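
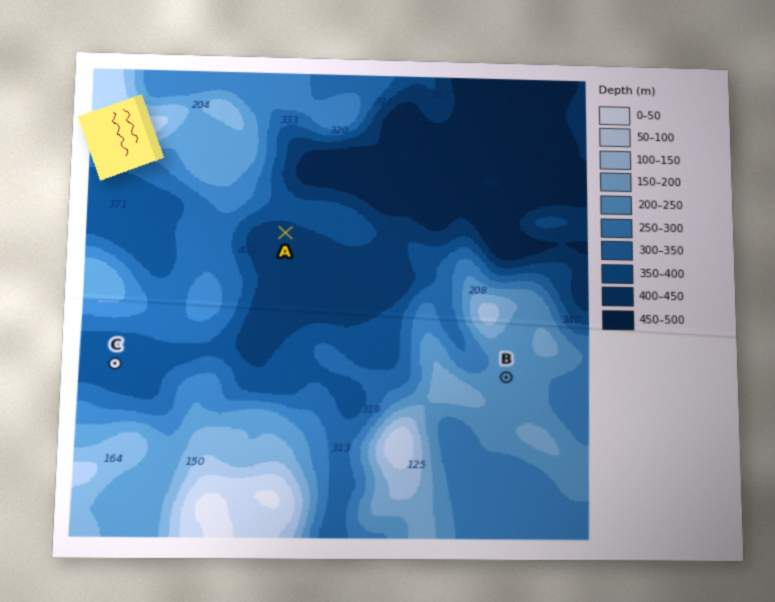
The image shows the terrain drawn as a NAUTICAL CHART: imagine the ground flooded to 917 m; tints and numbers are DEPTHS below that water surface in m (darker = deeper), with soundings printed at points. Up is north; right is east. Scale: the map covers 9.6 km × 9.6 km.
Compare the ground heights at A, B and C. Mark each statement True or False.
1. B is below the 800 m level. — True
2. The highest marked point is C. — False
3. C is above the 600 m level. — False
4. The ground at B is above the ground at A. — True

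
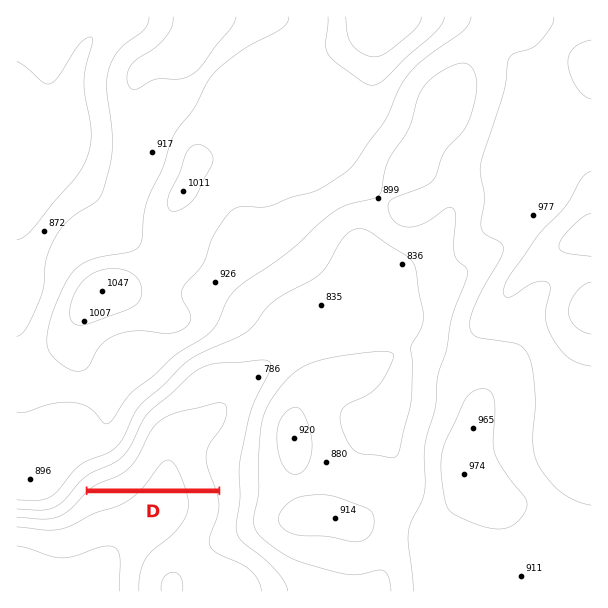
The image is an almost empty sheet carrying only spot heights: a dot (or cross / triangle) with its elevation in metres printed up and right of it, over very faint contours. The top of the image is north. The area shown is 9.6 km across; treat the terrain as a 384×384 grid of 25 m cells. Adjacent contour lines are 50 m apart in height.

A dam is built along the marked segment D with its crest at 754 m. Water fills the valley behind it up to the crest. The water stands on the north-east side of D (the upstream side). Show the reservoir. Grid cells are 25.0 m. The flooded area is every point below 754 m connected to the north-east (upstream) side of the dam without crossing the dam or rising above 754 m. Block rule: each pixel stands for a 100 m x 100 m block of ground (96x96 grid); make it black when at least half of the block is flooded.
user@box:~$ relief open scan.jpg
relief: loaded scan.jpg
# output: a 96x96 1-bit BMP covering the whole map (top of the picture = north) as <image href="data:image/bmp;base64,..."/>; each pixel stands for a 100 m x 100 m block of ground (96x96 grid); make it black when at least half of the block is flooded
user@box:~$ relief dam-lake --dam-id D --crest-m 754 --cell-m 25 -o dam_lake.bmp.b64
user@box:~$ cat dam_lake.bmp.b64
<image width="96" height="96" href="data:image/bmp;base64,Qk2+BAAAAAAAAD4AAAAoAAAAYAAAAGAAAAABAAEAAAAAAIAEAAATCwAAEwsAAAIAAAAAAAAA////AAAAAAAAAAAAAAAAAAAAAAAAAAAAAAAAAAAAAAAAAAAAAAAAAAAAAAAAAAAAAAAAAAAAAAAAAAAAAAAAAAAAAAAAAAAAAAAAAAAAAAAAAAAAAAAAAAAAAAAAAAAAAAAAAAAAAAAAAAAAAAAAAAAAAAAAAAAAAAAAAAAAAAAAAAAAAAAAAAAAAAAAAAAAAAAAAAAAAAAAAAAAAAAAAAAAAAAAAAAAAAAAAAAAAAAAAAAAAAAAAAAAAAAAAAAAAAAAAAAAAAAAAAAAAAAAAAAAAAAAB///gAAAAAAAAAAAA///gAAAAAAAAAAAAH//gAAAAAAAAAAAAD//gAAAAAAAAAAAAB//AAAAAAAAAAAAAA//AAAAAAAAAAAAAAf/AAAAAAAAAAAAAAf/gAAAAAAAAAAAAAP/wAAAAAAAAAAAAAP/wAAAAAAAAAAAAAH/4AAAAAAAAAAAAAD/4AAAAAAAAAAAAAB/8AAAAAAAAAAAAAAf8AAAAAAAAAAAAAAD8AAAAAAAAAAAAAAAIAAAAAAAAAAAAAAAAAAAAAAAAAAAAAAAAAAAAAAAAAAAAAAAAAAAAAAAAAAAAAAAAAAAAAAAAAAAAAAAAAAAAAAAAAAAAAAAAAAAAAAAAAAAAAAAAAAAAAAAAAAAAAAAAAAAAAAAAAAAAAAAAAAAAAAAAAAAAAAAAAAAAAAAAAAAAAAAAAAAAAAAAAAAAAAAAAAAAAAAAAAAAAAAAAAAAAAAAAAAAAAAAAAAAAAAAAAAAAAAAAAAAAAAAAAAAAAAAAAAAAAAAAAAAAAAAAAAAAAAAAAAAAAAAAAAAAAAAAAAAAAAAAAAAAAAAAAAAAAAAAAAAAAAAAAAAAAAAAAAAAAAAAAAAAAAAAAAAAAAAAAAAAAAAAAAAAAAAAAAAAAAAAAAAAAAAAAAAAAAAAAAAAAAAAAAAAAAAAAAAAAAAAAAAAAAAAAAAAAAAAAAAAAAAAAAAAAAAAAAAAAAAAAAAAAAAAAAAAAAAAAAAAAAAAAAAAAAAAAAAAAAAAAAAAAAAAAAAAAAAAAAAAAAAAAAAAAAAAAAAAAAAAAAAAAAAAAAAAAAAAAAAAAAAAAAAAAAAAAAAAAAAAAAAAAAAAAAAAAAAAAAAAAAAAAAAAAAAAAAAAAAAAAAAAAAAAAAAAAAAAAAAAAAAAAAAAAAAAAAAAAAAAAAAAAAAAAAAAAAAAAAAAAAAAAAAAAAAAAAAAAAAAAAAAAAAAAAAAAAAAAAAAAAAAAAAAAAAAAAAAAAAAAAAAAAAAAAAAAAAAAAAAAAAAAAAAAAAAAAAAAAAAAAAAAAAAAAAAAAAAAAAAAAAAAAAAAAAAAAAAAAAAAAAAAAAAAAAAAAAAAAAAAAAAAAAAAAAAAAAAAAAAAAAAAAAAAAAAAAAAAAAAAAAAAAAAAAAAAAAAAAAAAAAAAAAAAAAAAAAAAAAAAAAAAAAAAAAAAAAAAAAAAAAAAAAAAAAAAAAAAAAAAAAAAAAAAAAAAAAAAAAAAAAAAAAAAAAAAAAAAAAAAAAAAAAAAAAAA="/>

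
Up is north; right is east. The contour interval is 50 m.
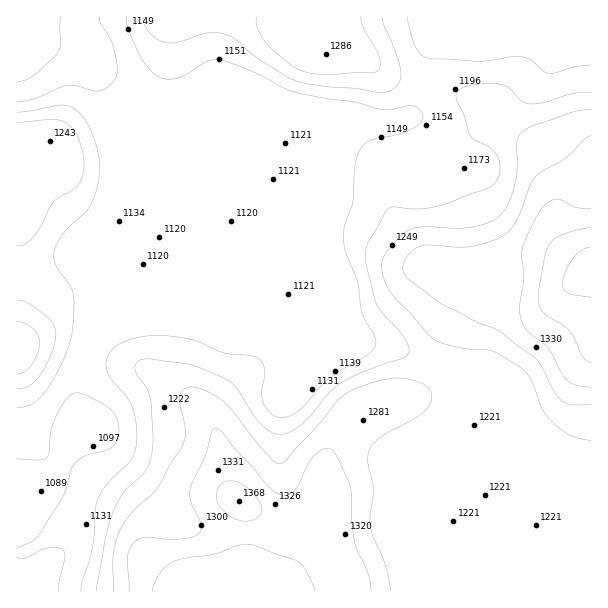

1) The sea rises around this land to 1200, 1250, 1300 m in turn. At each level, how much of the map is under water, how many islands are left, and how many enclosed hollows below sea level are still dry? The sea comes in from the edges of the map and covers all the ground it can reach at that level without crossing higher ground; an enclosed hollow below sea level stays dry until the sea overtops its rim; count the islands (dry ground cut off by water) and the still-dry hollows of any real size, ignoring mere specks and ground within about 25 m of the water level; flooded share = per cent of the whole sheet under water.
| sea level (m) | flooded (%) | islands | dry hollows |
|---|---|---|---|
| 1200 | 50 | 0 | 0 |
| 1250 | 74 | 0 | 0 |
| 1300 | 86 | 0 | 0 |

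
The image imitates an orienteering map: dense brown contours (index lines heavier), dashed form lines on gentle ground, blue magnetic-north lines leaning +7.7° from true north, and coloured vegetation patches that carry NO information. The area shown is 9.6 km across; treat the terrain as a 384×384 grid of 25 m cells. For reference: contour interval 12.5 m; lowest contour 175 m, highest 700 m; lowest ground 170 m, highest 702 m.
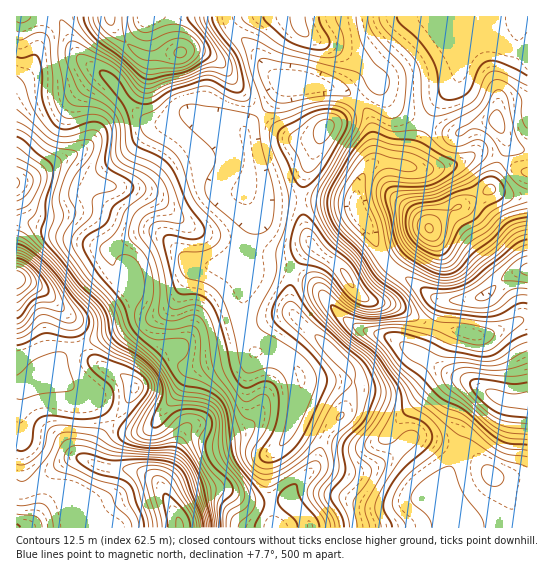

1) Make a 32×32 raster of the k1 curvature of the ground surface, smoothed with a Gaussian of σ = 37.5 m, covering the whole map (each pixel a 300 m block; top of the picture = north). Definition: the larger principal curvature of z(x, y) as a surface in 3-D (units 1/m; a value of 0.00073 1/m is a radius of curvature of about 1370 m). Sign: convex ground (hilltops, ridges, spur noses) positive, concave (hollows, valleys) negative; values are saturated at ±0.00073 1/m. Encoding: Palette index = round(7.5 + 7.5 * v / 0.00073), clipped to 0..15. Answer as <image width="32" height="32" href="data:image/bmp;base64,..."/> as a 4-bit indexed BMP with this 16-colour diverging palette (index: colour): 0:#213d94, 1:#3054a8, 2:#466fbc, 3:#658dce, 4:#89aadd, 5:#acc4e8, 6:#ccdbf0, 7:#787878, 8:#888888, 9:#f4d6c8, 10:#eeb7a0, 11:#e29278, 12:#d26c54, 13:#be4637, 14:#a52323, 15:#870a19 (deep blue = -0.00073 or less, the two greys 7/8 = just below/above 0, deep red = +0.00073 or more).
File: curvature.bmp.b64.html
<image width="32" height="32" href="data:image/bmp;base64,Qk12AgAAAAAAAHYAAAAoAAAAIAAAACAAAAABAAQAAAAAAAACAAATCwAAEwsAABAAAAAAAAAAlD0hAKhUMAC8b0YAzo1lAN2qiQDoxKwA8NvMAHh4eACIiIgAyNb0AKC37gB4kuIAVGzSADdGvgAjI6UAGQqHAKqIiHaM/qaHeMuomZiHd4l5h3iInuuJupu3iIZ3iIiIeId4Z83Jvcq8p3mXd3iIiJqord/8yYt3nOuqqXd3iqpnrNvNvMiYZmjLd4uoiJuqd6qZl1rJuJiHrYd4qqm6iImoislozMiah43aiJqayHiIh3e9irvZi4d5y5mZi5d4eIh3jux5qIqYeKq8qHl3iIh4ic/paYd5mHesyYiIeJmHeL7cmImHeId7/qd4mZqYl3i7iIqpiHd4v9iXd4q7l8eLynZ4moiJi/14h53u7dvGz9uYh4qIia24nf/8mYequ/uJiaiJiHidd8/+t3h2mv+3Z3qoeIh3jIj/d4m7mJjqiHeKmHh3d4qv+niZ25iGyId3mZiIiIiZzrmKvOmZh6mHeJh3mpiHeepnec7JioeKmpmHermId3rYZ3nd26mZqXeImauHd3d612iu2r7LzbqHisuph3d3etl4vIZ5vbiauIqYmYiIiHnMh5l3eIuXmKy6d4iIiIiZrZdoeJp4qphovId4iIh4qpy5iqq8qMiYd5uneHiIepnN25qZmbu3iHiZiad3iLl4mamZiHd6uIiIiHvHh33Hd3d4mYd3ermJiHdszMi/h3d4mZmIh4qYioeIv83/+4iIm6mYiIiJiYqYm/qKvJiIm8qIiIh3iIp5mb3GabpoqpqXiHd3d4iK"/>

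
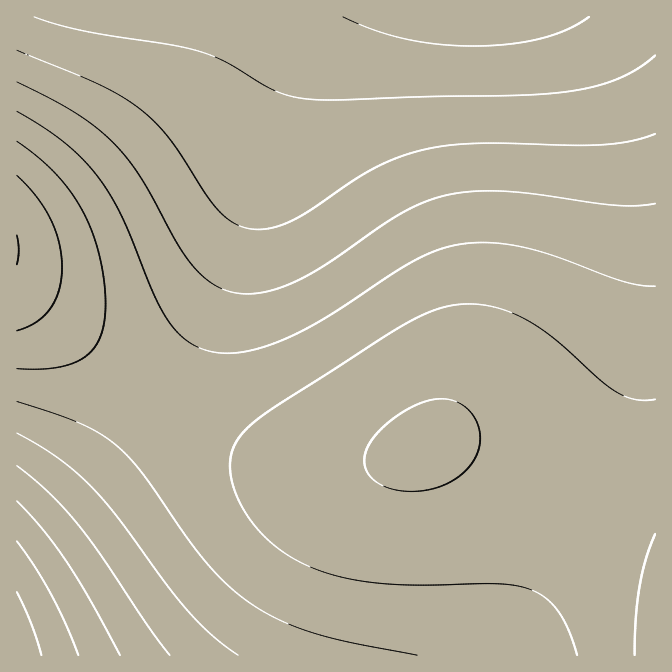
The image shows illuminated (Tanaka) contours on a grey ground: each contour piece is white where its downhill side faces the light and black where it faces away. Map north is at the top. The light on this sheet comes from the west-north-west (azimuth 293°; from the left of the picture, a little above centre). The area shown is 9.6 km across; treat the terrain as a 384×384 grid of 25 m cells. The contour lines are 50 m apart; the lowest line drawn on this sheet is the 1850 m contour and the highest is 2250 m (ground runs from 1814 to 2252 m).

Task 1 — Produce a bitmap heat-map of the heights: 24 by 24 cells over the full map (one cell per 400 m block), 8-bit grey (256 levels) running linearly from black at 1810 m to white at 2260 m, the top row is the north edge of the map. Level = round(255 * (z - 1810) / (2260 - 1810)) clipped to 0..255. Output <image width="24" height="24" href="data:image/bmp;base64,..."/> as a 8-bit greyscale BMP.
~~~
<image width="24" height="24" href="data:image/bmp;base64,Qk12BgAAAAAAADYEAAAoAAAAGAAAABgAAAABAAgAAAAAAEACAAATCwAAEwsAAAABAAAAAAAAAAAAAAEBAQACAgIAAwMDAAQEBAAFBQUABgYGAAcHBwAICAgACQkJAAoKCgALCwsADAwMAA0NDQAODg4ADw8PABAQEAAREREAEhISABMTEwAUFBQAFRUVABYWFgAXFxcAGBgYABkZGQAaGhoAGxsbABwcHAAdHR0AHh4eAB8fHwAgICAAISEhACIiIgAjIyMAJCQkACUlJQAmJiYAJycnACgoKAApKSkAKioqACsrKwAsLCwALS0tAC4uLgAvLy8AMDAwADExMQAyMjIAMzMzADQ0NAA1NTUANjY2ADc3NwA4ODgAOTk5ADo6OgA7OzsAPDw8AD09PQA+Pj4APz8/AEBAQABBQUEAQkJCAENDQwBEREQARUVFAEZGRgBHR0cASEhIAElJSQBKSkoAS0tLAExMTABNTU0ATk5OAE9PTwBQUFAAUVFRAFJSUgBTU1MAVFRUAFVVVQBWVlYAV1dXAFhYWABZWVkAWlpaAFtbWwBcXFwAXV1dAF5eXgBfX18AYGBgAGFhYQBiYmIAY2NjAGRkZABlZWUAZmZmAGdnZwBoaGgAaWlpAGpqagBra2sAbGxsAG1tbQBubm4Ab29vAHBwcABxcXEAcnJyAHNzcwB0dHQAdXV1AHZ2dgB3d3cAeHh4AHl5eQB6enoAe3t7AHx8fAB9fX0Afn5+AH9/fwCAgIAAgYGBAIKCggCDg4MAhISEAIWFhQCGhoYAh4eHAIiIiACJiYkAioqKAIuLiwCMjIwAjY2NAI6OjgCPj48AkJCQAJGRkQCSkpIAk5OTAJSUlACVlZUAlpaWAJeXlwCYmJgAmZmZAJqamgCbm5sAnJycAJ2dnQCenp4An5+fAKCgoAChoaEAoqKiAKOjowCkpKQApaWlAKampgCnp6cAqKioAKmpqQCqqqoAq6urAKysrACtra0Arq6uAK+vrwCwsLAAsbGxALKysgCzs7MAtLS0ALW1tQC2trYAt7e3ALi4uAC5ubkAurq6ALu7uwC8vLwAvb29AL6+vgC/v78AwMDAAMHBwQDCwsIAw8PDAMTExADFxcUAxsbGAMfHxwDIyMgAycnJAMrKygDLy8sAzMzMAM3NzQDOzs4Az8/PANDQ0ADR0dEA0tLSANPT0wDU1NQA1dXVANbW1gDX19cA2NjYANnZ2QDa2toA29vbANzc3ADd3d0A3t7eAN/f3wDg4OAA4eHhAOLi4gDj4+MA5OTkAOXl5QDm5uYA5+fnAOjo6ADp6ekA6urqAOvr6wDs7OwA7e3tAO7u7gDv7+8A8PDwAPHx8QDy8vIA8/PzAPT09AD19fUA9vb2APf39wD4+PgA+fn5APr6+gD7+/sA/Pz8AP39/QD+/v4A////ABAlOk1ebXuGj5edoaSnqKqsrrK3vcfT4hguQ1doeIaSnKSprrGytLW1t7m8wcnT4SM5TmJ0hJKeqK+1uby+v7+/v7/BxcrT3zFHW25/j5yosrrAxMfIycnIx8bGyMzS3EFVaXqKmaaxusLIzNDR0tLQzszLy83R2VNmd4eVoq24wMjO09bY2dnX1NLPzc3Q1WZ3hpOfqbO8w8vR1trd3t7c2dXSz83N0HuIlJ6nr7a9w8rQ1tve4OHf3NjTz8zKzJGaoqitsra7wMbM0tjc3+Df3NjTzsrHx6asr7CxsrO1ub7Ey9HX293d2tbRy8bDwbu8urezsK6tr7O5wMjO1NfY1tLNx8K+vM7Kw7y0rKejo6estLzEy8/Rz8zHwby4td/Vyr6yp56Ylpmepq+4v8XIx8TAu7Wxr+rdzr6voJWNiYuQmKGqs7m9vbu3sq6qp/HhzrypmYuBfX2CipOcpaywsbCtqKShn/Lfy7aikIJ3cnF1fIWPmJ+jpKOhnZqXluvXw66aiHluaWhrcXmCipCVlpaUkY6NjN7KtqKQf3FnYmBjaG51fIKGh4eFg4KBgcu5p5WFdmpiXFtcYGRqb3N2d3d2dXV1drSklYZ5bmRdWFZXWFtfYmVnZ2dnZ2doa5yOgndtZV5YVVJSUlNUVVZXV1dYWFpcYIN5cGhhXFhUUU5NS0pJSEhISEhJS01RVmxkXllWU1FPTUpHREE+PDo5OTk7PkFGTFhTT01LS0pJR0RAOzcyLywrKiwuMjc+RQ=="/>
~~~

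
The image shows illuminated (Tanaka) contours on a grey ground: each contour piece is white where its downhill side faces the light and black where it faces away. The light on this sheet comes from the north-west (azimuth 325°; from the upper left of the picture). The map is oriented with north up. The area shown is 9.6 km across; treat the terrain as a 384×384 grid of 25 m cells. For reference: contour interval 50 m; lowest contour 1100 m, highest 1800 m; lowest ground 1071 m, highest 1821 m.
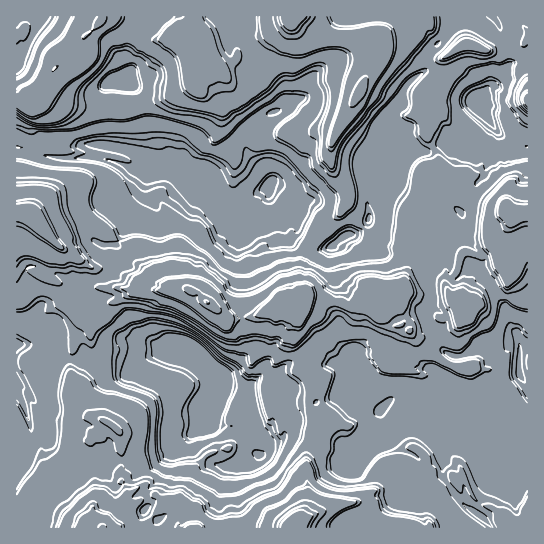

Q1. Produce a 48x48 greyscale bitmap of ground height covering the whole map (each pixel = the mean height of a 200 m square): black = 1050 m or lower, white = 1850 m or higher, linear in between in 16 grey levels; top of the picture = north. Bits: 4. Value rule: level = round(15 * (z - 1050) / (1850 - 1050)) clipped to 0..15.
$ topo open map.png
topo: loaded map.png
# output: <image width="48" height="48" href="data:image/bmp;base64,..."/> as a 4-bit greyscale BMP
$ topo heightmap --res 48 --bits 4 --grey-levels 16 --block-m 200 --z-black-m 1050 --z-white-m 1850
<image width="48" height="48" href="data:image/bmp;base64,Qk32BAAAAAAAAHYAAAAoAAAAMAAAADAAAAABAAQAAAAAAIAEAAATCwAAEwsAABAAAAAAAAAAAAAAABEREQAiIiIAMzMzAERERABVVVUAZmZmAHd3dwCIiIgAmZmZAKqqqgC7u7sAzMzMAN3d3QDu7u4A////AHd4q8zLqqmquqqqrN7uy6qqqqmYd3Znd3d4mru6qZqqqYiJq83u3LqqmIiHd2Znd3d3iaqqqZqqmHd4mqvMzMuqh3d3dmZmVnd3eImZmZmJh2VWeJq8qZmZh3d3dnZVVWd3d3iIiId2ZVVFVnmqh2Z3d3d3d2VVVVZ3d3d4h3VVVDMzNFiahlVXd3d2Z2VVVVVnd3d3d2QzNDMzIkaIdlVWd3d1VlVVVVVWd3d4d2MzMzQzIjV3dlVVVmdlVVVVVVVVd4iIh2MyESMzM0Vnd2VVVVVVVVVVVVVVd3iIh2MyEAIjM1VXd3ZVVVVVVVVVVVVVd4iId2QyEAEzNFVXd3VVVVVVVVVVVUVVd3d3d1MyEAEzNVVndlVVRVVVVVVVVTRVd3d2ZUMzIAAjNVVndlVVVVVVVVVVVEVVd3ZVMzMzIQATNVVndlVVVVVVVVVVU0VVZ2VTMzMiEAAkVVZ3dlVVZ3ZlVnZVQ1VVVVVUMyERABJFZXZ3dVVWd3dmd3ZVQ0VVVlVUMxEAATVnd3h3dlVXd3d3ZlVVQ0VVVmZUMxEAE2iYiImYd3Znd4h3d2VVQ1VVVndUMzIiR5uqqqqph3d4iZh3iIdlRFVVZ3d2VURWisy6u7zKmIiJqZh4iqh1VWZWd3d3ZniKvMyqvMzLqZmqqph4mqmGVndnd3d4iZq8zMupq8zMqpmqqqh4mqmHd3d3d3eImqvMzLmIiavLqImqqqh4mZh4iIiId3d4iqq7uph2eJmph3iZmZh4iIeJqYiJmYh3eJqqqXVVVneHZmd3d4d3eHeKqZmqqod3d4iIh2VEVVVlVFVVV3d3eIiaqqqruXdnd3d3dVMzNDNVQzRVV3d3d3iqqqrLqHd2ZmVmVUMzMzM1VTNFVnd3d3mqqrzKqHd1VVVVVDMzMzM0VVVVVnd3d3mry8y6l3ZVVVVUQzMzMzMzVXZVVnd3d3iszLuqh3VVVUVDMzMzIiMzRXdVVnd3d3iru6qph3VVVEQzMzMzIRMzRndVVWd3d3eKqoiId3ZVQzMzMzMzIRI0V3dVVVd3d3d4mHd3dmVUMzMzMzNDMiNFeIZVVVd3d3Znd2VVVEQzMzMzMzVUMzRWioZVVVZ3ZlVVZlVVVDMzMzMzRVVVVVV3modVVVVmVVVVVVVVVUMzREREVXZVVWd3m6hlVVZ2VVVVVWd3dmVVVVVVZ3dlVWd4m8p1VVZ3VVU0VZuqmHd3dmZ3iImGVVZ3isyWVWd3ZUM1V8zLqYd3d3iZqqqpdlVnicy4ZVd3ZTM1eszMqYd3d3iqu6qqmGVnebzKhld3dTM1e7zMuodVVnirzLuqqYd3iqzLl2Z3dUQ0aZrMzKhlVnirzMy6qpmIiqzMqXZ3d1VVaHm8zMqHZ4mrzMuqqqqpmqvMyod4h3ZmZ3i8zMyYiJq8zMuqqru7qqvMy6h4mZmHd4irzMyqmqvMzLqqq8zMzMzMy6qHiamHeIeKvMy6qqvMzLqqrM3czMzMyqqYeId3d4d5rMzLqqq8y6qqrN7ty6qqqqqod3d3dw=="/>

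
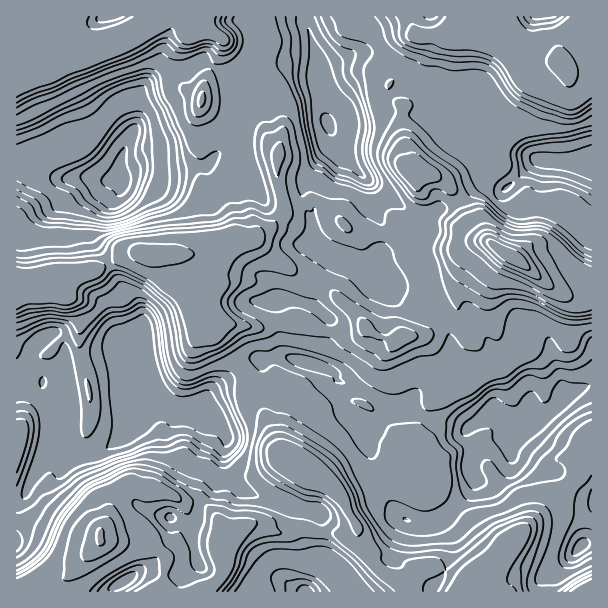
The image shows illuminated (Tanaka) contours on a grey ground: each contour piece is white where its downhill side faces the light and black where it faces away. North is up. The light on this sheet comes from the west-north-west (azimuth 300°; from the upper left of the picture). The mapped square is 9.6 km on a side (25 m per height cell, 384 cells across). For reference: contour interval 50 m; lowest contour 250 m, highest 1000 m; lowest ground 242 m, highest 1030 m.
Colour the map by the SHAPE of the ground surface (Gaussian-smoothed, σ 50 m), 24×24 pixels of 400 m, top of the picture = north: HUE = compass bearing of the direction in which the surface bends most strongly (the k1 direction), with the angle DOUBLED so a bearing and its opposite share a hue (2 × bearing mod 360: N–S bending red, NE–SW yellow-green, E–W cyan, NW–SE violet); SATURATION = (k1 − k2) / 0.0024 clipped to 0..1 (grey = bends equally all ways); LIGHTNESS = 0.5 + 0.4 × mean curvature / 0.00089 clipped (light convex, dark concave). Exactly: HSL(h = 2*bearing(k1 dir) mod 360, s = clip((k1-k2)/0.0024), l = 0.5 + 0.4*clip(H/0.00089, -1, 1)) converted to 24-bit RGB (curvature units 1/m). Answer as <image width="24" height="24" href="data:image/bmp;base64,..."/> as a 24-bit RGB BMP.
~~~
<image width="24" height="24" href="data:image/bmp;base64,Qk32BgAAAAAAADYAAAAoAAAAGAAAABgAAAABABgAAAAAAMAGAAATCwAAEwsAAAAAAAAAAAAA9LT0pHWgvW9h0XQOADMA1JgKm7Y8KZm3/8zREl5euaY/dRFBLuS5O7aGfxk5qfbj1GJZCk5A1pKdn4KEs9g9DjIQDFMloWPxX2AY8nSewnez4ZaeXV3pI+XIm9OhKwxR6OyztyVsYV4nMLY5f4U6Vw0xxfvTNMDQZJnVw5zlNkOlz4u15JueOJ11NrwaBC8cKqduI33Fsn+98OfbUUC0p9i8nBuoGhVn3dyu6bHwmazvpq32ZG38fHP20PvTMSZWVkcjU1Mfa305OLiE8Nbz9tXut0LLEyZvIUiKMJOh7ZKl0MVGpTg0niUSArtUGvD/jeapsFgptQ4SNhQGLBcHtv+gpgthcCJJt2FDUrdpH8WBSY61mJUh6XYqvlGQRbWJBDAwJKZUN7iU5q7v9NP4zd/zgMPulyZBgSw4gzRikiU+ftLfuN/w0fraXRhtgl6kh5mWvbWcIqSma1MlI7GAz2yJr1Fr5p6KFtmrMn1KLmUYDDkHe6w03Gp02zOujNXSAyak8hrv8N3bodDQs+jfpS50RDmIo3J8hY2Go8abShW8XOFrKiVLSK9fzXS0yKGN7a2mLj5vx1qEQrFJIFgoX30ZWpInmDojRRIyKmMPpuijt9Z0aCMhp5NaVCpgfq14jY+ozs9iPBNFpnReeWiAMHBUhFS90azI6oWLXTmDijqguep9UE10Z5hyiXBXfHpiOQ9Dpu2kZa1Ag1Q+hqR2lTBzYc3RN44ijE050WlNkG0rGVInioVbfYRtHmQ4ebVRkIE3eVhqL9Nc2N5XY46cVTJp1AcVZKEWC04/tNeXe26glbm+aXi6kDOBmh8VyXBzOpqihKt82aPY2DLqNrsdRVUqUHs7QWwlTlyzTLSvcvY4d0CHmGJpLhVZ5YWh7LucEaVvP84lWoQbSTMGNA8CnmQll6dR0bo4NGovWotZg3Zxn3ej3qXaaJTXnTy2T8pyFD0Ob0oO/9RZGUM0hHlhFQ0/yLp689zY7cDsJ2erQ7jQa2S/kL7WWj64pN3DmqTt2dX2S33QqlBPXZSVcJCBq4CCYUCh13JPzkS0NyZxTP8tzx3eTp8ZCQwqg9ZCnsKEi+OOOjPoozDCfYbBmz+BHoijr+/FN36SlS4jlC9wtsFeo208RV80TRkVsEYQ9stwqJLZqq/k96vIFHlAshWHJgy1p/TMh5qN4I56HVZ8OXk8gY5COW25oOq3ajw/cFlWsbRacDaDs09OuoWDtyygNLDOz/zyaV+wc2fjx73qz73298z/aibzourdV69LYJpYrIpTe0E+OpqZpeHcRWWVfmJUgG9mcVJ6k8Z4WB5ot8CHiiJSY/r8zP/zcjiKjeLuTWEibZcZUp4fAEDk1NX32dT308TzspbmtpbSvp3Zh9e0I1UmeFJimVtJX6+EWHaRkrltGiOd32y/zO7/vvH/8Hrhp/TyMgYXfNmdFJFkRNoYHoFIX0Mvtow7yycwhoMVrn4V3pDE9U7UeFrVQTuJv+bUcVWgVVKpvFUzCk5IpOKhmP2HQgothXcRZwwPcZOjuDVhN1THmMtfSiYkDCce7aQTMDcT26eSYJNWbn4wdgkIlfYsbaOeitjbPTH5qwpK/6E8FZF8B/8rt38DIwY6i63Lp7PVntLciWRRtU8daWIMJ1wkJShXsssqSTN1rdlPslhbaUl0++ZbLrZHbPK2YwwPMwAc7Z9i1/Tm0ev6viu6plqEYeecEmkvdGYZXTIbSmw1eHKX0aTT2pZoBSAu1quAZyVu4eSrNJJmWDSRv+y/4eqzEyVgdTZ5GyjaoOa/y+m4ShgneEtQg3187X5aKgkJS1gWP10aSdjFGmAWQGgt2YGGJhVpEIAyzi5Z7d1TT6t2N2qFNrM8++m9GAsogX07Lw9saN8yrm4jfV5wf4CBgX2Bk3OG3zG14zGAWtFUgiC7yawsQ7lTIWMaJaNfLA6Am+ei/vHNPFKoRGKYi41x1+6yQA1razmIMelyiK17bqOSjnCQg3l6fnF7dA89bOXQsc/n8c/ut5DH47/v01/rwj5aRpQpAVNLkddvSdsXryc4RIJzd7Jv0Ig8Ny5iajehktW1pZOFh1RYalwybWsrJA8Rbu+IhamssWt3ZYeshpJ+fXyEkIKj27Ps4bPxHKl6iCESRXQE4/9rE6e0wKxqlr1oJgw9iZsvTn8rnCQ81EQaW3ncjY7ccavmhcyxcHyVhLl7gFh4h3WBhH55gbhbALKX3any8MTzPqT11sPqZP9hcxR6m8tmlkhbMQhFstvDbm29LCJ/y/jVgUXlr4mffpGLicKVE6rlwm3vyZO+"/>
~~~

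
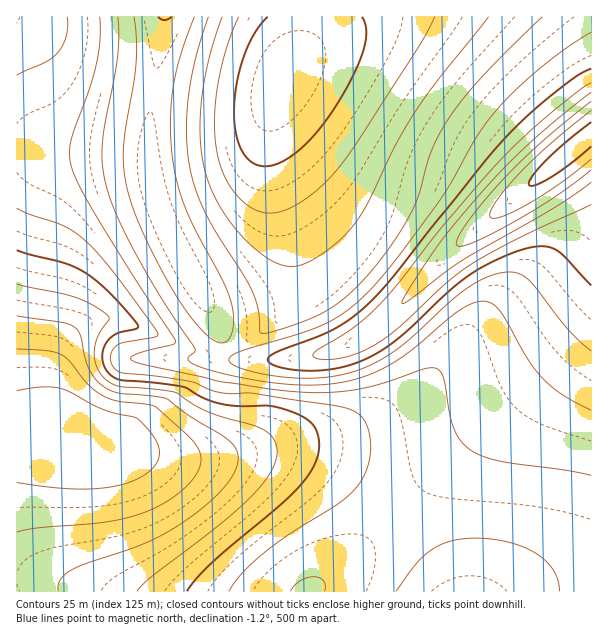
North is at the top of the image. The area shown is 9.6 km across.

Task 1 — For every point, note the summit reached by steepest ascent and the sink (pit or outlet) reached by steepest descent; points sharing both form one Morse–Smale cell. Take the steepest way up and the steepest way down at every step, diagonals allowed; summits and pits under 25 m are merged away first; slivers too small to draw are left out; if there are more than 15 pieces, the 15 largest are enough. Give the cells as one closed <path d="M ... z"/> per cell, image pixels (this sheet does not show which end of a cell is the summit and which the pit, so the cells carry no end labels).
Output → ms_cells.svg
<path d="M591 134l-133 110-58 62-22 20-34 22-42 10-65 2-9-10-13 6-11 0-51-24-39-13-19 0-15 7-18 21-10 31 2 41 4 10 8 8-50 1 0 153 292 1 18-12 36-32 111-114 73-61 44-46z"/><path d="M591 16l-285 0 0 14-5 17-17 27-12 30-4 24 0 24 6 31 30 89 3 19-3 6-13 13-40 28-20 11-2 2 1 3 7 6 65-2 24-4 33-14 34-27 65-69 133-110z"/><path d="M305 16l-140 0-2 4-15 112 3 48 7 27 11 26 37 69 24 48 54-34 20-19 3-6-3-19-30-89-6-31 0-24 4-24 8-21 21-36 5-17z"/><path d="M591 325l-7 10-38 38-73 61-111 114-29 26-25 17 283 1z"/><path d="M36 150l-20 0 0 287 49 1-7-9-4-10-2-41 10-31 6-9 16-14 11-5 25 1 33 12 51 24 11 0 14-6-23-48-18-30-24-50-10-30-6-36-2-2-11-2-76 0z"/><path d="M164 16l-147 0-1 133 43 3 76 0 12 4 3-42z"/>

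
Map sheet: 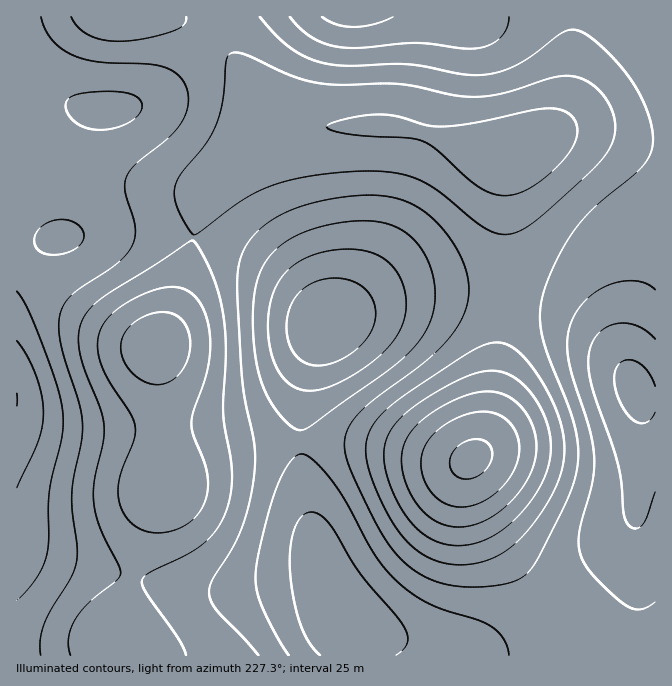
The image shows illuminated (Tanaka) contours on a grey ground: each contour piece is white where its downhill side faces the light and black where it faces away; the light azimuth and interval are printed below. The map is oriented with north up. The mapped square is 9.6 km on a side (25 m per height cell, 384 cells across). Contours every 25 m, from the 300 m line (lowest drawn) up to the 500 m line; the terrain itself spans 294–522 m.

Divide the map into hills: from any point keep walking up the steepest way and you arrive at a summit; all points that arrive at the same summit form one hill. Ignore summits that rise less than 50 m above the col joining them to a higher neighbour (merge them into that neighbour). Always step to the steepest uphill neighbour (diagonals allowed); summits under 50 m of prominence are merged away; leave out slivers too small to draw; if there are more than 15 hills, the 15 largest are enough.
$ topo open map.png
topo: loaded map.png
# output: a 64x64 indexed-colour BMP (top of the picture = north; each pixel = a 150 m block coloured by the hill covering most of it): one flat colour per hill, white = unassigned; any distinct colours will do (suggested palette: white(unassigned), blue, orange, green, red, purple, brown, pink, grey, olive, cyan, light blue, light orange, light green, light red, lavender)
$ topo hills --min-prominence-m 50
<image width="64" height="64" href="data:image/bmp;base64,Qk12CAAAAAAAAHYAAAAoAAAAQAAAAEAAAAABAAQAAAAAAAAIAAATCwAAEwsAABAAAAAAAAAA////ALR3HwAOf/8ALKAsACgn1gC9Z5QAS1aMAMJ34wB/f38AIr28AM++FwDox64AeLv/AIrfmACWmP8A1bDFACIiIiIiERERERERERERERERERERERERERERERMzMzMzIiIiIiIREREREREREREREREREREREREREREREzMzMzMiIiIiIhERERERERERERERERERERERERERERETMzMzMyIiIiIiERERERERERERERERERERERERERERETMzMzMzIiIiIiIhERERERERERERERERERERERERERERMzMzMzMiIiIiIiERERERERERERERERERERERERERERMzMzMzMyIiIiIiIRERERERERERERERERERERERERERMzMzMzMzIiIiIiIhERERERERERERERERERERERERERMzMzMzMzMiIiIiIiIREREREREREREREREREREREREREzMzMzMzMyIiIiIiIhEREREREREREREREREREREREREzMzMzMzMzIiIiIiIiEREREREREREREREREREREREREzMzMzMzMzMiIiIiIiIhEREREREREREREREREREREREzMzMzMzMzMyIiIiIiIiERERERERERERERERERERERETMzMzMzMzMzIiIiIiIiIRERERERERERERERERERERETMzMzMzMzMzMiIiIiIiIiERERERERERERERERERERERMzMzMzMzMzMyIiIiIiIiIRERERERERERERERERERERMzMzMzMzMzMzIiIiIiIiIiEREREREREREREREREREREzMzMzMzMzMzMiIiIiIiIiIRERERERERERERERERERETMzMzMzMzMzMyIiIiIiIiIhERERERERERERERERERETMzMzMzMzMzMzIiIiIiIiIiERERERERERERERERERERMzMzMzMzMzMzMiIiIiIiIiIRERERERERERERERERERETMzMzMzMzMzMyIiIiIiIiIhEREREREREREREREREREREzMzMzMzMzMzIiIiIiIiIiERERERERERERERERERERETMzMzMzMzMzMiIiIiIiIiIRERERERERERERERERERERMzMzMzMzMzMyIiIiIiIiIhEREREREREREREREREREREzMzMzMzMzMzIiIiIiIiIhERERERERERERERERERERERMzMzMzMzMzMiIiIiIiIiEREREREREREREREREREREREzMzMzMzMzMyIiIiIiIiIRERERERERERERERERERERETMzMzMzMzMzIiIiIiIiIhERERERERERERERERERERERMzMzMzMzMzMiIiIiIiIiEREREREREREREREREREREREzMzMzMzMzMyIiIiIiIiIRERERERERERERERERERERETMzMzMzMzMzIiIiIiIiIhERERERERERERERERERERERMzMzMzMzMzMiIiIiIiIiIRERERERERERERERERERERETMzMzMzMzMyIiIiIiIiIhERERERERERERERERERERERMzMzMzMzMzIiIiIiIiIiIREREREREREREREREREREREzMzMzMzMzMiIiIiIiIiIhERERERERERERERERERERETMzMzMzMzMyIiIiIiIiIiERERERERERERERERERERERMzMzMzMzMzIiIiIiIiIiIhEREREREREREREREREREREzMzMzMzMzMiIiIiIiIiIiERERERERERERERERERERETMzMzMzMzMyIiIiIiIiIiIRERERERERERERERERERERMzMzMzMzMzIiIiIiIiIiIhEREREREREREREREREREREzMzMzMzMzMiIiIiIiIiIiIRERERERERERERERERERETMzMzMzMzMyIiIiIiIiIiIhERERERERERERERERERERMzMzMzMzMzIiIiIiIiIiIiEREREREREREREREREREREzMzMzMzMzMiIiIiIiIiIiIRERERERERERERERERERETMzMzMzMzMyIiIiIiIiIiIiERERERERERERERERERERMzMzMzMzMzIiIiIiIiIiIiIREREREREREREREREREREzMzMzMzMzMiIiIiIiIiIiIiERERERERERERERERERETMzMzMzMzMyIiIiIiIiIiIiIhERERERERERERERERERMzMzMzMzMzIiIiIiIiIiIiIiIREREREREREREREREREzMzMzMzMzMiIiIiIiIiIiIiIiERERERERERERERERREMzMzMzMzMyIiIiIiIiIiIiIiIhERERERERERERREREREMzMzMzMzIiIiIiIiIiIiIiIiIhERERERERFEREREREREQzNEREQiIiIiIiIiIiIiIiIiRERERERERERERERERERERERERCIiIiIiIiIiIiIiIiREREREREREREREREREREREREREIiIiIiIiIiIiIiIiJEREREREREREREREREREREREREQiIiIiIiIiIiIiIiJERERERERERERERERERERERERERCIiIiIiIiIiIiIiJEREREREREREREREREREREREREREIiIiIiIiIiIiIiIkREREREREREREREREREREREREREQiIiIiIiIiIiIiIkRERERERERERERERERERERERERERCIiIiIiIiIiIiIkREREREREREREREREREREREREREREIiIiIiIiIiIiIkREREREREREREREREREREREREREREQiIiIiIiIiIiIkRERERERERERERERERERERERERERERCIiIiIiIiIiJERERERERERERERERERERERERERERERE"/>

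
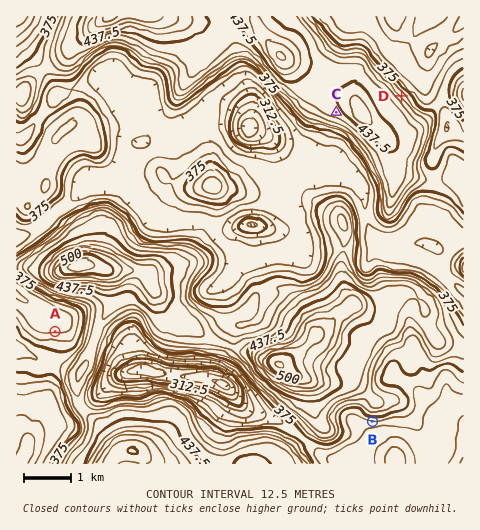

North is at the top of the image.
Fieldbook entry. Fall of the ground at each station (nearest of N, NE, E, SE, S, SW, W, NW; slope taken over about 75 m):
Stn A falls N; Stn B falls S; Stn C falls SW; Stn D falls NE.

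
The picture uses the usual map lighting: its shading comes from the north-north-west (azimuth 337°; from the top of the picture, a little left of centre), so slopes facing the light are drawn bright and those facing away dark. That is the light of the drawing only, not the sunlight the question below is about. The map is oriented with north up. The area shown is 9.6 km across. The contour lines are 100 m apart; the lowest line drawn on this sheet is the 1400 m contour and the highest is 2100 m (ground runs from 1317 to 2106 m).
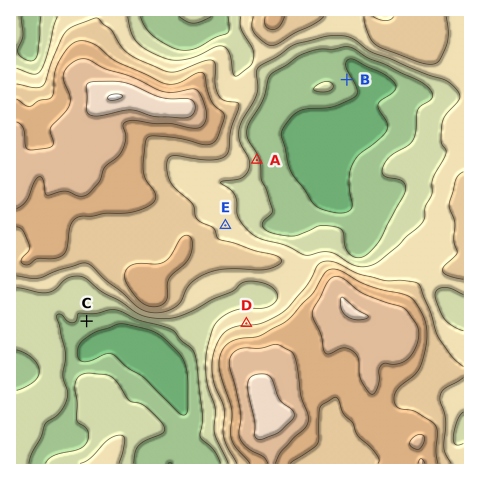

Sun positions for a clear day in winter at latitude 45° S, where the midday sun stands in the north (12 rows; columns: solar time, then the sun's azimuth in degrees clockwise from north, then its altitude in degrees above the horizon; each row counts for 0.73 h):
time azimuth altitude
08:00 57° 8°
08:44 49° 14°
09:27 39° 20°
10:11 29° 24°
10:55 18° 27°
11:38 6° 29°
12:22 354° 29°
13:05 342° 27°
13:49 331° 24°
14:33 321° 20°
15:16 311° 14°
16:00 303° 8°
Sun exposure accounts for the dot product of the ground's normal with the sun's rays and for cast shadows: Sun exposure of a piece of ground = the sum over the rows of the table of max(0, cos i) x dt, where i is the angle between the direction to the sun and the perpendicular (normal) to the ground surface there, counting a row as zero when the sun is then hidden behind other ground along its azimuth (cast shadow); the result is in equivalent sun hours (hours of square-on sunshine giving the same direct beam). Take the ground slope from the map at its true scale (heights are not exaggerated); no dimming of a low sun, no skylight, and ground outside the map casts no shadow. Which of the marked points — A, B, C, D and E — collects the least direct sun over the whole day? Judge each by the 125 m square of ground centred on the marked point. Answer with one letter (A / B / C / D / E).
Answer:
C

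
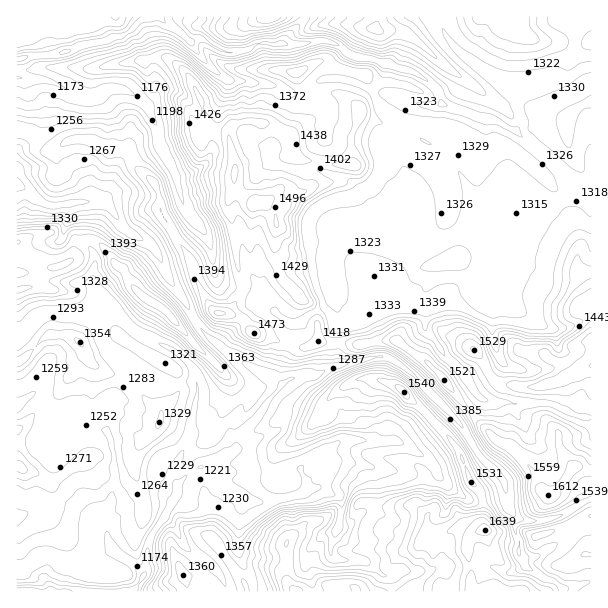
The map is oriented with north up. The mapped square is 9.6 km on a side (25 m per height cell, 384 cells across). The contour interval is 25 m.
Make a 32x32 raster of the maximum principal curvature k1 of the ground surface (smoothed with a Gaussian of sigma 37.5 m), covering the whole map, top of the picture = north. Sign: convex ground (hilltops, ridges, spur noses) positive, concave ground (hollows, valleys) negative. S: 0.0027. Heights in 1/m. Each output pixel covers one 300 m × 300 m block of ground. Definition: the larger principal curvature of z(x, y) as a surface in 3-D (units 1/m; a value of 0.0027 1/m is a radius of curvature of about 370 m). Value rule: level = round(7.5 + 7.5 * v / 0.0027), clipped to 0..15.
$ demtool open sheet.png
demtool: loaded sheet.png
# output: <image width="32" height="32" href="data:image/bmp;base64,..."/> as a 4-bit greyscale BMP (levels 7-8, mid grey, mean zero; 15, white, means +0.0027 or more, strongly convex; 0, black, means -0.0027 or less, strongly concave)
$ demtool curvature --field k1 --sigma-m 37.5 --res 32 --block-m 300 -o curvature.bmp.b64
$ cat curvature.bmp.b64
<image width="32" height="32" href="data:image/bmp;base64,Qk12AgAAAAAAAHYAAAAoAAAAIAAAACAAAAABAAQAAAAAAAACAAATCwAAEwsAABAAAAAAAAAAAAAAABEREQAiIiIAMzMzAERERABVVVUAZmZmAHd3dwCIiIgAmZmZAKqqqgC7u7sAzMzMAN3d3QDu7u4A////AMqby7u6mLesrMyqmpqrypmZmYq4uoqpuZeIqImKm5y5l4iIyOidmrqauZq6qbnJiamIiKvNyoq9uZmIqqzs7siJh4iLmYh4qs/amrvbp7ybiIiYmYmIiJl4q5q6nqe7ubqYmLiZiIiYiIiHp66G2LmneZmnioiIqIiaqpf5nbi6p4iYm5ipiK2niIeL+fuJubiIiImomZmp27qHv4+pnKiJh4eJqZmZiauJffj5eIiIl6iIl4qLuoiM/O+O2L3dqMeJuYnJr4iJiJy474rIiaq6fJi7jPiLrNz/z8jPnN25i7qLmK+I3pi4mbyNu7yHi5eIiJv577h5yHiJmZh3ebrLy4jumPe4jLeIh4iHiIiKiqiL2Hu4yKqHiIiIiIiHiZq8n7iOmciqiIiIiIiIiJnLnOl3zIq4u3iIiIiIiIiKm9qoqfd8mNl3iIiIiIiIiJiIiJzIra28d4iHiIiIiIh6qYd+qZq4qtuYh3iId3iYiaiIzImqyIir24eIiIeJiZuoqqiKyqiLh6iIiIiJmJi5m6m5nJyJm4ioiIiZqZinmIiIuH2qu6iXjIiamJuYmImIeIis2amIibp4uaqoiIiZiad7f6iqrYiczJnLiIiIrMze/e2vzcv9uomemIiIiMu6l5m4u6h5mau62IiJq5mIibyZm7u93O7LuoiJmKeI"/>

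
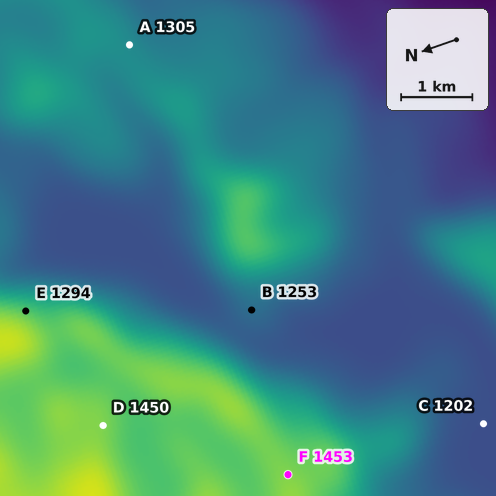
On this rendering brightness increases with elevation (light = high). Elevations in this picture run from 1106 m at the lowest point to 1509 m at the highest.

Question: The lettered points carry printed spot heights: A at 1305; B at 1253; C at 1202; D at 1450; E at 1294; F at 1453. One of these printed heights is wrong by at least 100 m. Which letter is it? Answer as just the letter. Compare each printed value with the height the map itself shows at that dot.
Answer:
E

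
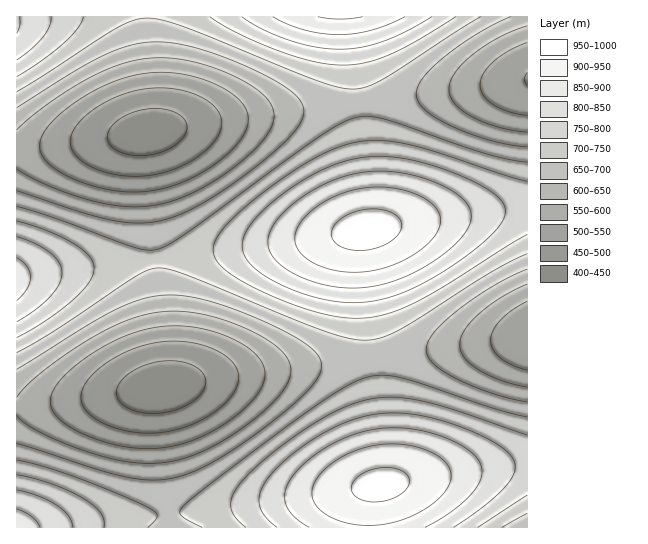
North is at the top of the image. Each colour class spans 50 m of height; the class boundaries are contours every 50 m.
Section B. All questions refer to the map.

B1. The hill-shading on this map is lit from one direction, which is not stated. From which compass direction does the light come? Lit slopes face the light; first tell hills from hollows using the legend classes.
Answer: S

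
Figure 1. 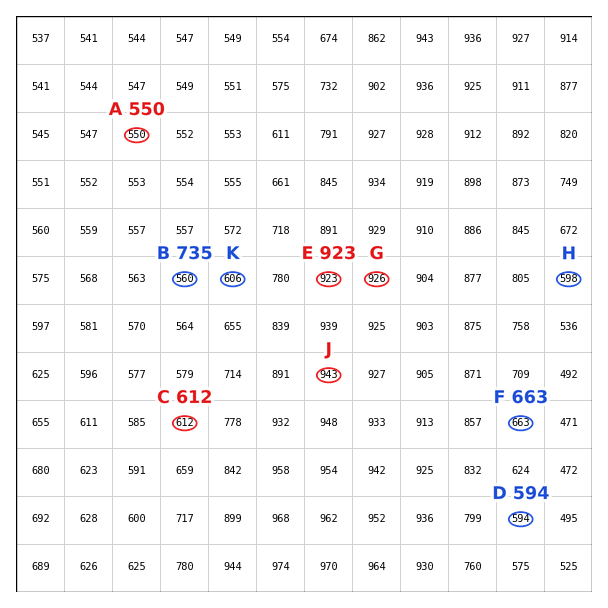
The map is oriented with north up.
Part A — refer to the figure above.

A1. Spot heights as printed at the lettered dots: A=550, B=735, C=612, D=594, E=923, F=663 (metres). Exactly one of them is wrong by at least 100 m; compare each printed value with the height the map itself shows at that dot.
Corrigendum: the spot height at B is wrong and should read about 560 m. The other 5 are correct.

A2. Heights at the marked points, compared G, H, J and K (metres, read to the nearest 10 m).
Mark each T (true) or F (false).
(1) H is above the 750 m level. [F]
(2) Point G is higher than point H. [T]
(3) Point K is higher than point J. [F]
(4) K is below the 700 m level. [T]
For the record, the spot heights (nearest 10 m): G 930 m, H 600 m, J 940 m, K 610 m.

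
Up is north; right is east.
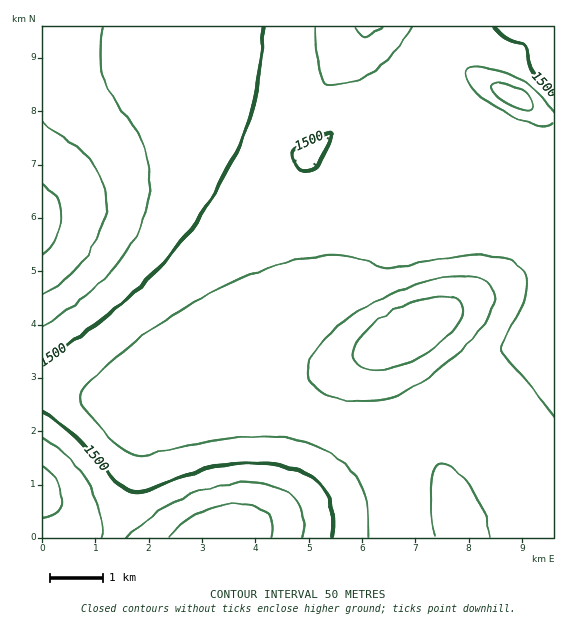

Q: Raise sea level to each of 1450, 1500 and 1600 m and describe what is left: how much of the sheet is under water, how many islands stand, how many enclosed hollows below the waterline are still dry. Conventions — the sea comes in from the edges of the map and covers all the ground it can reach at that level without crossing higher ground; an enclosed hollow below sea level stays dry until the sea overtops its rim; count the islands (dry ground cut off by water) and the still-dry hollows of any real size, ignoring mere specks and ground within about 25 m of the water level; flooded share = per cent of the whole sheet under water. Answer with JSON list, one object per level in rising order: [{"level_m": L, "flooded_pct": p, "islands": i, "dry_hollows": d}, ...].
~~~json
[{"level_m": 1450, "flooded_pct": 13, "islands": 0, "dry_hollows": 0}, {"level_m": 1500, "flooded_pct": 28, "islands": 0, "dry_hollows": 0}, {"level_m": 1600, "flooded_pct": 93, "islands": 1, "dry_hollows": 0}]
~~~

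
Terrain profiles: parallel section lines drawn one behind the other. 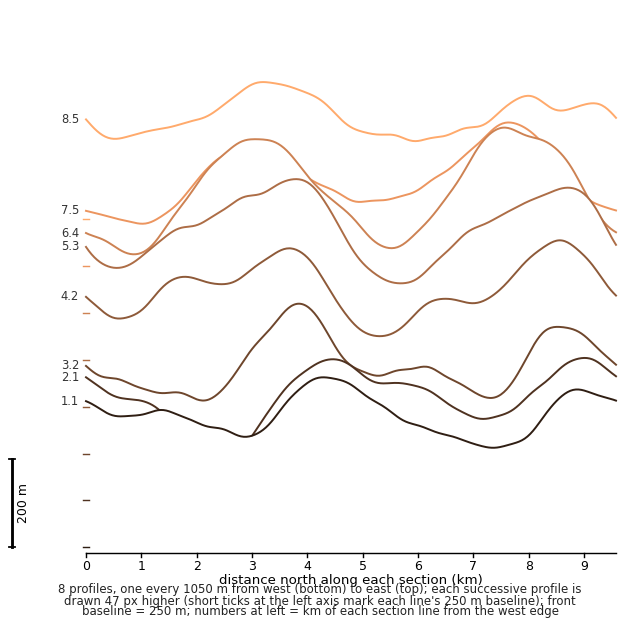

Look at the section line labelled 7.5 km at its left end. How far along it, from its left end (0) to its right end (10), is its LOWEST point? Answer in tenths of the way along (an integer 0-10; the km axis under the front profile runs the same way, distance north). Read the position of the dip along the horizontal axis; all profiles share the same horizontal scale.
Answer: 1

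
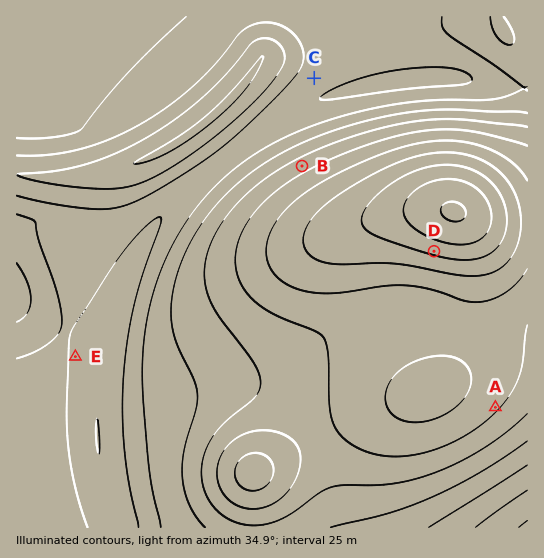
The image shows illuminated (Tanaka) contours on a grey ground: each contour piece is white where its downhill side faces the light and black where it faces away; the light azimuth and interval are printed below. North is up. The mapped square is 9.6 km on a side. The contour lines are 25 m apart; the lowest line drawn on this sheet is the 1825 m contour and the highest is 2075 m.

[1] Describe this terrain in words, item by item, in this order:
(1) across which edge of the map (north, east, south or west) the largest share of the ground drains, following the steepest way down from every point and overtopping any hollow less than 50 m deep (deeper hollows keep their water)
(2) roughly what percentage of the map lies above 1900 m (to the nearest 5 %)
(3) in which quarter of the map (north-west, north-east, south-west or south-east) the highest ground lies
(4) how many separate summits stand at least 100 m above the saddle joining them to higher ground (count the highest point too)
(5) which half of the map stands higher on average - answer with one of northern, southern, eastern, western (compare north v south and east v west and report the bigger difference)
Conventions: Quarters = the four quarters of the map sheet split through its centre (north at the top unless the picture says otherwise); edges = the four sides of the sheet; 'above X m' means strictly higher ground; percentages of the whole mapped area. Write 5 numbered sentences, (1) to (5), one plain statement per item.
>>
(1) Most of the ground drains across the southern edge.
(2) Roughly 50 % of the ground is higher than 1900 m.
(3) The highest ground is in the north-east quarter.
(4) Counting only tops that stand 100 m proud, the map has 1 summit.
(5) The eastern half stands higher on average than the western half.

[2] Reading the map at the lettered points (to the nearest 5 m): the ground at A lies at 1955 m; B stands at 1940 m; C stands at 1865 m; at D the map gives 2030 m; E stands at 1845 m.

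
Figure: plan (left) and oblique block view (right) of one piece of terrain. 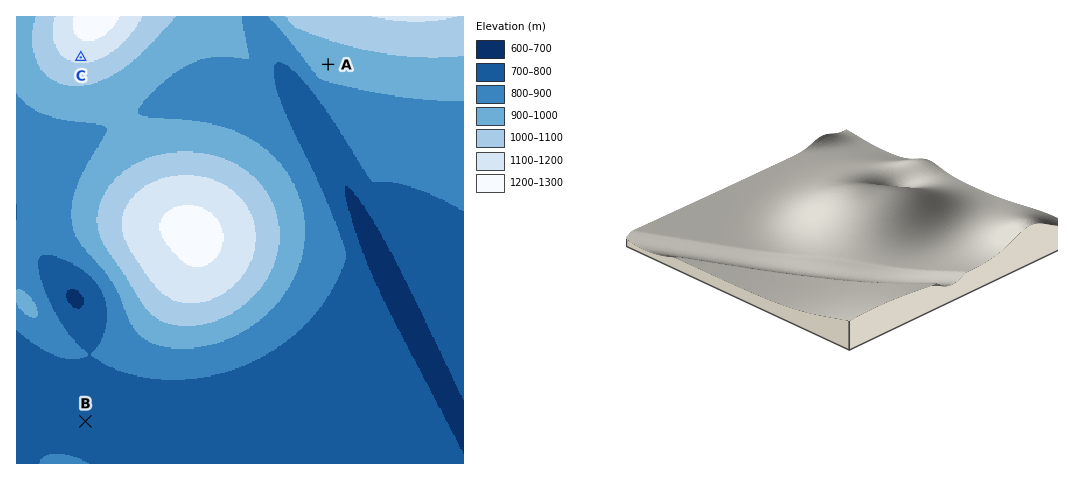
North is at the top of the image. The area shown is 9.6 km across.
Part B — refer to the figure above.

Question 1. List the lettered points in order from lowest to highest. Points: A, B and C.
B A C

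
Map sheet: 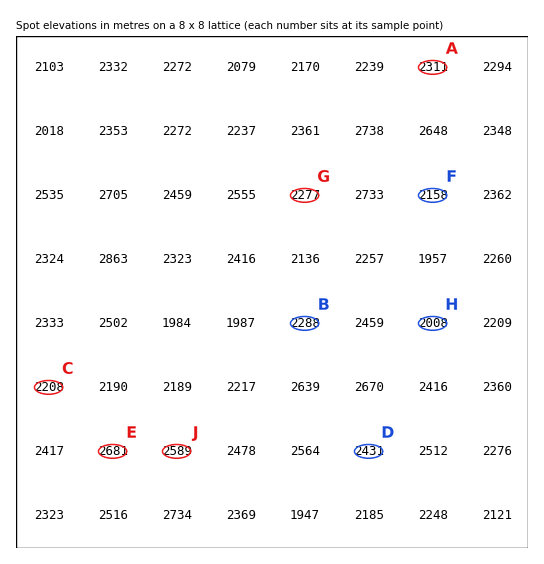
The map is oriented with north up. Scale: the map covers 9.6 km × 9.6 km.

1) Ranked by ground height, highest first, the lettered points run D A B C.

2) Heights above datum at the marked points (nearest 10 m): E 2680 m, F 2160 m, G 2280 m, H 2010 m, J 2590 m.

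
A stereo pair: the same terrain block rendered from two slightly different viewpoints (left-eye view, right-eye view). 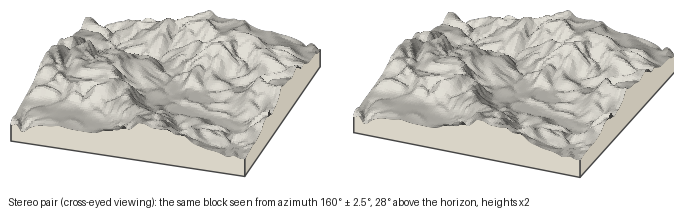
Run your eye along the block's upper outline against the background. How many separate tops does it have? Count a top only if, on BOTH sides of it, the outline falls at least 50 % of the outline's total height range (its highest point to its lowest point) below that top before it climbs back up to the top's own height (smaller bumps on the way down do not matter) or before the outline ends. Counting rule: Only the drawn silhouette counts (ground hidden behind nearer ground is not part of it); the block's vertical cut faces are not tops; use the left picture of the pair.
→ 0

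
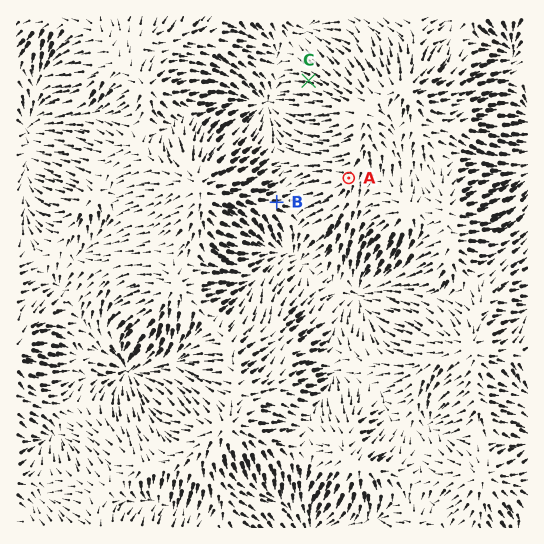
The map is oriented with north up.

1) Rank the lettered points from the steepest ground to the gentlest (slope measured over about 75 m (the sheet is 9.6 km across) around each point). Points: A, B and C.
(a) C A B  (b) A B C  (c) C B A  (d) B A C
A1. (c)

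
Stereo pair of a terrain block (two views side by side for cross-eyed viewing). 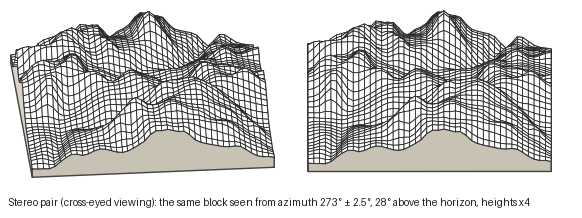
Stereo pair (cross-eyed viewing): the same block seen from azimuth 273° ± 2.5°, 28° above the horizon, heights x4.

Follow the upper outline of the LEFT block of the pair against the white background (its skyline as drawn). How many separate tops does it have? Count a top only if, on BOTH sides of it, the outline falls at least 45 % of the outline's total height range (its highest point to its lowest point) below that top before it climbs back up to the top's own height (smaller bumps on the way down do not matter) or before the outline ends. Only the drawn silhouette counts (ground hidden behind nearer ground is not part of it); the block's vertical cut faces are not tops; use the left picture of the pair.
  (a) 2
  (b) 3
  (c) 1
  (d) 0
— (d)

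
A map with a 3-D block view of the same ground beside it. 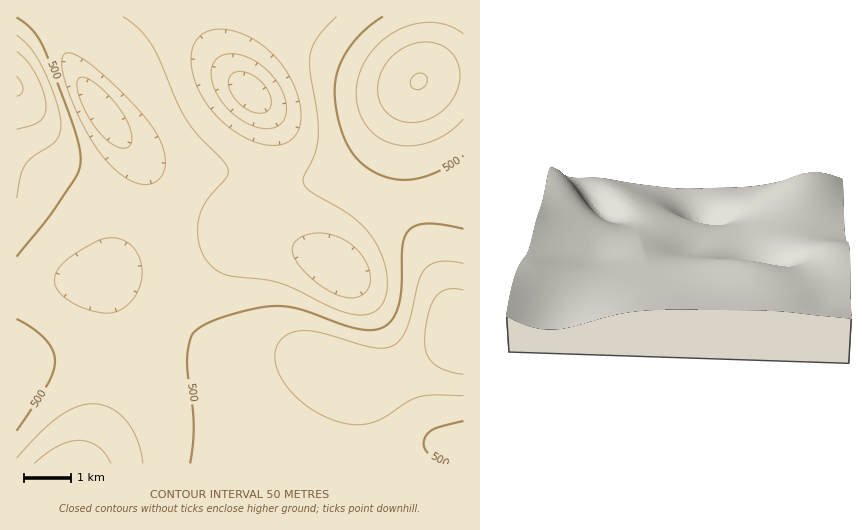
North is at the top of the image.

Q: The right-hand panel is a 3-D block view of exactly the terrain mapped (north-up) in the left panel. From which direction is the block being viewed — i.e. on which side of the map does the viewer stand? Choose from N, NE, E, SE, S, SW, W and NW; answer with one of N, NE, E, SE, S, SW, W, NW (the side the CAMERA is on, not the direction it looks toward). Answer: S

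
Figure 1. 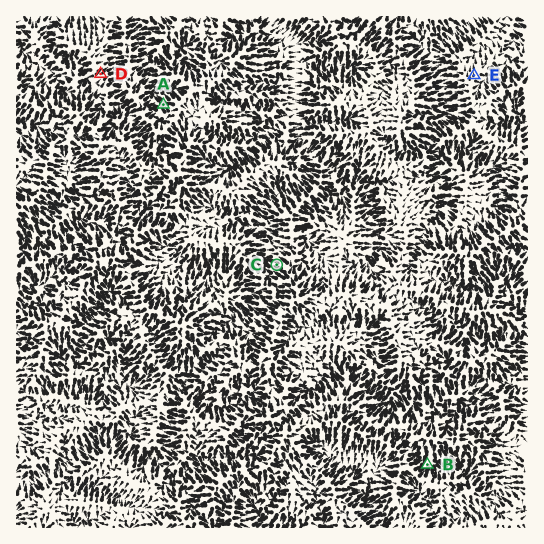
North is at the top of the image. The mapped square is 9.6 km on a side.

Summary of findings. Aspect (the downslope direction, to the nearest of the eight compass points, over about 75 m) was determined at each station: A NW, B SW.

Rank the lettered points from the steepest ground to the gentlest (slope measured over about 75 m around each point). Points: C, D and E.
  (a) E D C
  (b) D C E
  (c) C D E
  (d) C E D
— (c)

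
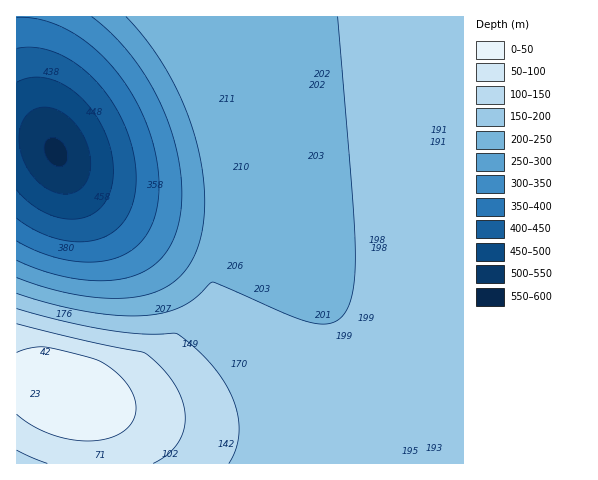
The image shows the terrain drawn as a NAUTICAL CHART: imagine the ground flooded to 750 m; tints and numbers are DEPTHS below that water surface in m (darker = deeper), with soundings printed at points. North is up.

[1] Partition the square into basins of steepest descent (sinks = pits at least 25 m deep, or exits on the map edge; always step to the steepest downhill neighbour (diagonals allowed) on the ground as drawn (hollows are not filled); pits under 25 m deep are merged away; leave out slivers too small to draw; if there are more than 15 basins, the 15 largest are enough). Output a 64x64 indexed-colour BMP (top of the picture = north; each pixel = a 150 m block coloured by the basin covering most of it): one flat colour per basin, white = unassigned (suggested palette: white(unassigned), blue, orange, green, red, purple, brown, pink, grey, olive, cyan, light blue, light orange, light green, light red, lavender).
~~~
<image width="64" height="64" href="data:image/bmp;base64,Qk12CAAAAAAAAHYAAAAoAAAAQAAAAEAAAAABAAQAAAAAAAAIAAATCwAAEwsAABAAAAAAAAAA////ALR3HwAOf/8ALKAsACgn1gC9Z5QAS1aMAMJ34wB/f38AIr28AM++FwDox64AeLv/AIrfmACWmP8A1bDFACIiIiIiIhERERERERERERERERERERERERERERERERERIiIiIiIiEREREREREREREREREREREREREREREREREREiIiIiIiIRERERERERERERERERERERERERERERERERESIiIiIiIhERERERERERERERERERERERERERERERERERIiIiIiIhEREREREREREREREREREREREREREREREREREiIiIiIiERERERERERERERERERERERERERERERERERESIiIiIiIRERERERERERERERERERERERERERERERERERIiIiIiIREREREREREREREREREREREREREREREREREREiIiIiIhERERERERERERERERERERERERERERERERERESIiIiIRERERERERERERERERERERERERERERERERERERIiIiERERERERERERERERERERERERERERERERERERERERERERERERERERERERERERERERERERERERERERERERERERERERERERERERERERERERERERERERERERERERERERERERERERERERERERERERERERERERERERERERERERERERERERERERERERERERERERERERERERERERERERERERERERERERERERERERERERERERERERERERERERERERERERERERERERERERERERERERERERERERERERERERERERERERERERERERERERERERERERERERERERERERERERERERERERERERERERERERERERERERERERERERERERERERERERERERERERERERERERERERERERERERERERERERERERERERERERERERERERERERERERERERERERERERERERERERERERERERERERERERERERERERERERERERERERERERERERERERERERERERERERERERERERERERERERERERERERERERERERERERERERERERERERERERERERERERERERERERERERERERERERERERERERERERERERERERERERERERERERERERERERERERERERERERERERERERERERERERERERERERERERERERERERERERERERERERERERERERERERERERERERERERERERERERERERERERERERERERERERERERERERERERERERERERERERERERERERERERERERERERERERERERERERERERERERERERERERERERERERERERERERERERERERERERERERERERERERERERERERERERERERERERERERERERERERERERERERERERERERERERERERERERERERERERERERERERERERERERERERERERERERERERERERERERERERERERERERERERERERERERERERERERERERERERERERERERERERERERERERERERERERERERERERERERERERERERERERERERERERERERERERERERERERERERERERERERERERERERERERERERERERERERERERERERERERERERERERERERERERERERERERERERERERERERERERERERERERERERERERERERERERERERERERERERERERERERERERERERERERERERERERERERERERERERERERERERERERERERERERERERERERERERERERERERERERERERERERERERERERERERERERERERERERERERERERERERERERERERERERERERERERERERERERERERERERERERERERERERERERERERERERERERERERERERERERERERERERERERERERERERERERERERERERERERERERERERERERERERERERERERERERERERERERERERERERERERERERERERERERERERERERERERERERERERERERERERERERERERERERERERERERERERERERERERERERERERERERERERERERERERERERERERERERERERERERERERERERERERERERERERERERERERERERERERERERERERERERERERERERERERERERERERERERERERERERERERERERERERERERERERERERERERERERERERERERERERERERERERERERERERERERERERERERERERERERERERERERERERERERERERERERERERERERERERERERERERERERERERERERERERERERERERERERERERERERERERERERERERERERERERERERERERERERERERERERERERERERERERERERERERERERERERERERERERERERERERERERERERERERERERERERERERERERERERERERERERERERERERERERERERERERERERERERERERERERERERERERERERERERERERERERERERERERERERERERERERERERERERERERERERERERERERERERERERERERERERERERERERERERERERERERERERERERERERERERERERERERERERERERERERERERERERERERERERERERERERERERERERERERERERERERERERERERERERERERERERERERERERERERERERERERERERERERERERERERERERERERERERERERERERERERERERERERERERERER"/>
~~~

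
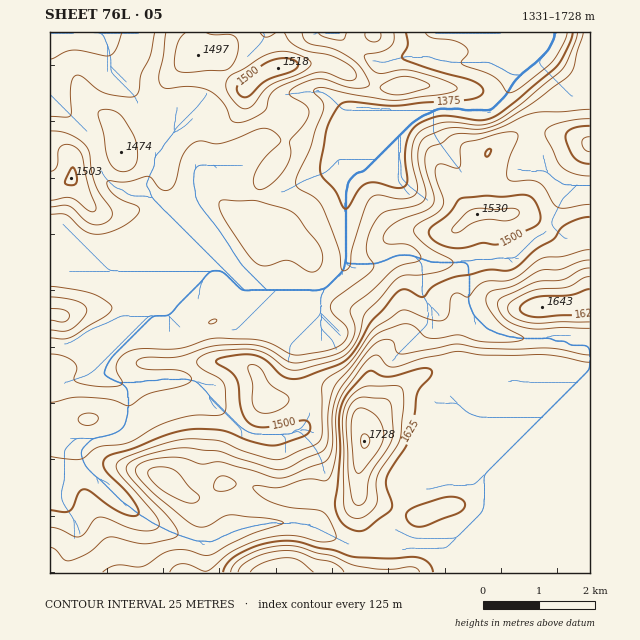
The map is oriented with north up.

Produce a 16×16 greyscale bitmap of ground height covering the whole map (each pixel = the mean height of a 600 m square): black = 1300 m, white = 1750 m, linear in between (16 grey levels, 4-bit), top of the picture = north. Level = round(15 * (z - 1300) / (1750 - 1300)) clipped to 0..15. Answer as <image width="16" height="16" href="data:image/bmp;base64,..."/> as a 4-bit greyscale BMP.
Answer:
<image width="16" height="16" href="data:image/bmp;base64,Qk32AAAAAAAAAHYAAAAoAAAAEAAAABAAAAABAAQAAAAAAIAAAAATCwAAEwsAABAAAAAAAAAAAAAAABEREQAiIiIAMzMzAERERABVVVUAZmZmAHd3dwCIiIgAmZmZAKqqqgC7u7sAzMzMAN3d3QDu7u4A////AImZm8y7uqqqeHiZmqu7qqpmiqqqvKqqqmaJmHi9uqqqZlZmd67KqqpUVVd3nLuqqkRFVlRZmqqpVEREREaIiapERERERWd4qkREREREVnZ4RURERDRWd3ZlRERDIzZmZmVUREQiNWZnRVVFVCIjNFZERVZlREMiNDNFZmVEMiET"/>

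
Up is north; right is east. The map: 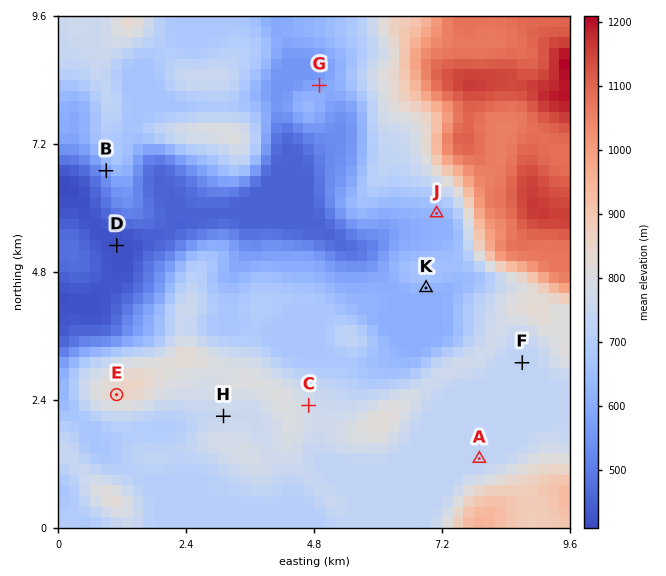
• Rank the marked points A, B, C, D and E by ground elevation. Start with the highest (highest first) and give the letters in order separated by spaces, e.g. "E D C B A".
E C A B D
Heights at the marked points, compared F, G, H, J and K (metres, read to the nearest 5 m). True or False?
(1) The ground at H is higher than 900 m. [False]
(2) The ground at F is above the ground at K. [True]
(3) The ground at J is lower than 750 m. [True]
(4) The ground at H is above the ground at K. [True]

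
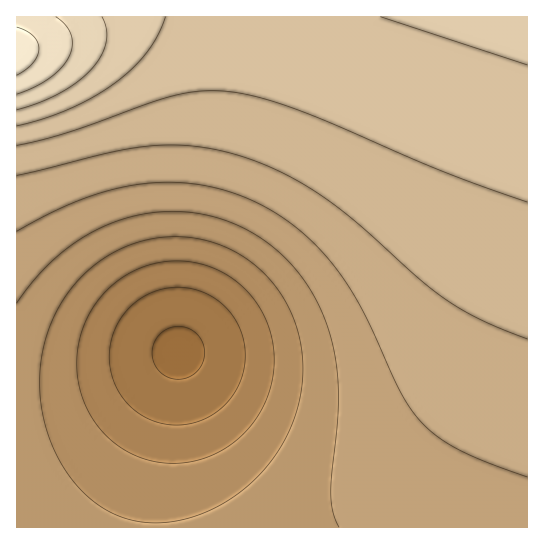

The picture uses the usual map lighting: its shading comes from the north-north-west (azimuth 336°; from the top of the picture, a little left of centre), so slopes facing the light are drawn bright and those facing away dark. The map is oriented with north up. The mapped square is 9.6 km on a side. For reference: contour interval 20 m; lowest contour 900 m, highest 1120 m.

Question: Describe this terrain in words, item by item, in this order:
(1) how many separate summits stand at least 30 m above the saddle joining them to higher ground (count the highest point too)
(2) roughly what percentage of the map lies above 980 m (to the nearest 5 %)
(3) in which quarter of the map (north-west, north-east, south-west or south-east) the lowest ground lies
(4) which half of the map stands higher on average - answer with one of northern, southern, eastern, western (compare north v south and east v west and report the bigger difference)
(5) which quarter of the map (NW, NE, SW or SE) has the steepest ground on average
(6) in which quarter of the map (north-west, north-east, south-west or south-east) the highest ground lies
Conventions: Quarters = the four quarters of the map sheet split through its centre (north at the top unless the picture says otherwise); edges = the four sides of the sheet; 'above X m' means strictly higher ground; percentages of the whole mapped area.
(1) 1 summit rises at least 30 m above its surroundings.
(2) Ground above 980 m makes up about 65 % of the sheet.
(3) The lowest point lies in the south-west quarter of the map.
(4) Taken as a whole, the northern half is higher than the southern.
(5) The north-west quarter is the steepest part of the map.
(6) The highest point lies in the north-west quarter of the map.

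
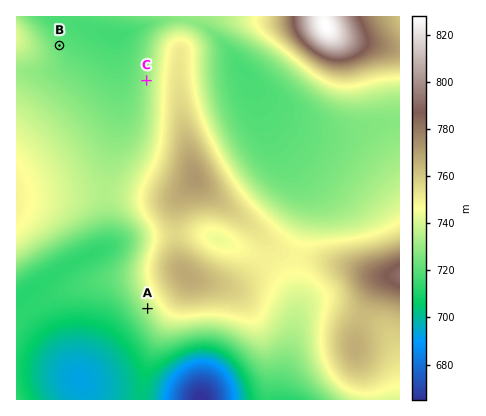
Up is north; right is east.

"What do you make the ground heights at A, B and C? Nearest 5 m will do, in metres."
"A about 735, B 720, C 730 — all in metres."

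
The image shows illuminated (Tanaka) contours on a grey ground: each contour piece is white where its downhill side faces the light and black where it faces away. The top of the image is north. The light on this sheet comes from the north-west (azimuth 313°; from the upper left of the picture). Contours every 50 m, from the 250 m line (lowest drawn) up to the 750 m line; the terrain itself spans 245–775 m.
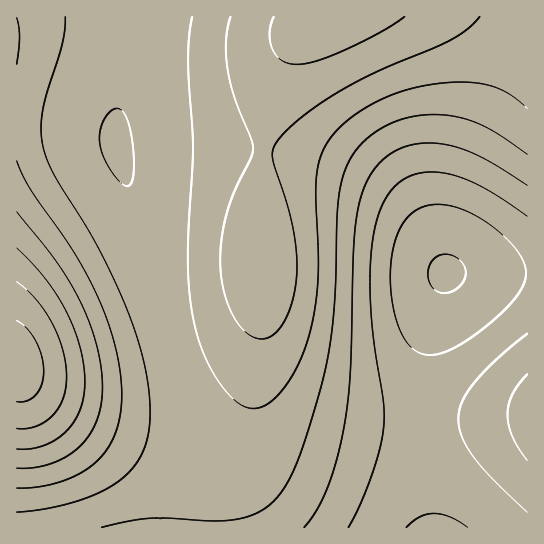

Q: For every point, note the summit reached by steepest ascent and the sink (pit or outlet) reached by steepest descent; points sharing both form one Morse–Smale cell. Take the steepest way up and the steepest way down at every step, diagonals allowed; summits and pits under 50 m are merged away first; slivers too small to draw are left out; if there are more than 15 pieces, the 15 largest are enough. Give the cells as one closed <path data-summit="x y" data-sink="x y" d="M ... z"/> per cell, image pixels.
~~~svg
<path data-summit="333 17" data-sink="446 273" d="M527 16l-395 1-3 33-13 68 0 28 16 51 17 81 38 139 2 21 0 32-4 58 246-1-11-72-1-50 2-31 7-37 17-63 83-1z"/><path data-summit="17 365" data-sink="446 273" d="M131 16l-115 1 1 511 167-1 5-57 0-32-2-21-38-139-17-81-16-51 0-28 13-68z"/><path data-summit="527 414" data-sink="446 273" d="M527 273l-82 1-17 63-7 37-2 31 2 64 10 59 97-1z"/>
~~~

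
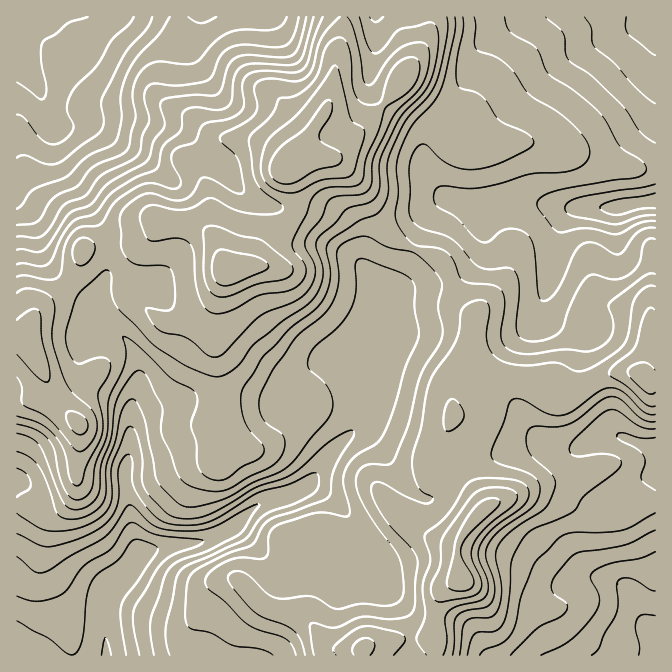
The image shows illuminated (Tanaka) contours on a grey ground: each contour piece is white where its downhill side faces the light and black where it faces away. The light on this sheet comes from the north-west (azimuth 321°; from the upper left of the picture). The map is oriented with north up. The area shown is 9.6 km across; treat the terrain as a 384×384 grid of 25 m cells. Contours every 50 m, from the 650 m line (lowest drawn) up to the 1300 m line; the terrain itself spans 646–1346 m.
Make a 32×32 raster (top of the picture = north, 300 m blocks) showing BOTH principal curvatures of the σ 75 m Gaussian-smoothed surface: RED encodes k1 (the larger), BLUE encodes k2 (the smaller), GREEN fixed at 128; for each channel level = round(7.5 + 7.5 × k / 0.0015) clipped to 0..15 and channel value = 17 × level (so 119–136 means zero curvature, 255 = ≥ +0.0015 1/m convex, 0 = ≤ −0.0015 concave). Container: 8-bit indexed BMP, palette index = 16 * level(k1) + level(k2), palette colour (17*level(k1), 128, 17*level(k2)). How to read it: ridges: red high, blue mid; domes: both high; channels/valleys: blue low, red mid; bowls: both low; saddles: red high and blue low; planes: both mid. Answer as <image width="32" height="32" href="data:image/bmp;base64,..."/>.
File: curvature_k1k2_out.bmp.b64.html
<image width="32" height="32" href="data:image/bmp;base64,Qk02CAAAAAAAADYEAAAoAAAAIAAAACAAAAABAAgAAAAAAAAEAAATCwAAEwsAAAABAAAAAAAAAIAAABGAAAAigAAAM4AAAESAAABVgAAAZoAAAHeAAACIgAAAmYAAAKqAAAC7gAAAzIAAAN2AAADugAAA/4AAAACAEQARgBEAIoARADOAEQBEgBEAVYARAGaAEQB3gBEAiIARAJmAEQCqgBEAu4ARAMyAEQDdgBEA7oARAP+AEQAAgCIAEYAiACKAIgAzgCIARIAiAFWAIgBmgCIAd4AiAIiAIgCZgCIAqoAiALuAIgDMgCIA3YAiAO6AIgD/gCIAAIAzABGAMwAigDMAM4AzAESAMwBVgDMAZoAzAHeAMwCIgDMAmYAzAKqAMwC7gDMAzIAzAN2AMwDugDMA/4AzAACARAARgEQAIoBEADOARABEgEQAVYBEAGaARAB3gEQAiIBEAJmARACqgEQAu4BEAMyARADdgEQA7oBEAP+ARAAAgFUAEYBVACKAVQAzgFUARIBVAFWAVQBmgFUAd4BVAIiAVQCZgFUAqoBVALuAVQDMgFUA3YBVAO6AVQD/gFUAAIBmABGAZgAigGYAM4BmAESAZgBVgGYAZoBmAHeAZgCIgGYAmYBmAKqAZgC7gGYAzIBmAN2AZgDugGYA/4BmAACAdwARgHcAIoB3ADOAdwBEgHcAVYB3AGaAdwB3gHcAiIB3AJmAdwCqgHcAu4B3AMyAdwDdgHcA7oB3AP+AdwAAgIgAEYCIACKAiAAzgIgARICIAFWAiABmgIgAd4CIAIiAiACZgIgAqoCIALuAiADMgIgA3YCIAO6AiAD/gIgAAICZABGAmQAigJkAM4CZAESAmQBVgJkAZoCZAHeAmQCIgJkAmYCZAKqAmQC7gJkAzICZAN2AmQDugJkA/4CZAACAqgARgKoAIoCqADOAqgBEgKoAVYCqAGaAqgB3gKoAiICqAJmAqgCqgKoAu4CqAMyAqgDdgKoA7oCqAP+AqgAAgLsAEYC7ACKAuwAzgLsARIC7AFWAuwBmgLsAd4C7AIiAuwCZgLsAqoC7ALuAuwDMgLsA3YC7AO6AuwD/gLsAAIDMABGAzAAigMwAM4DMAESAzABVgMwAZoDMAHeAzACIgMwAmYDMAKqAzAC7gMwAzIDMAN2AzADugMwA/4DMAACA3QARgN0AIoDdADOA3QBEgN0AVYDdAGaA3QB3gN0AiIDdAJmA3QCqgN0Au4DdAMyA3QDdgN0A7oDdAP+A3QAAgO4AEYDuACKA7gAzgO4ARIDuAFWA7gBmgO4Ad4DuAIiA7gCZgO4AqoDuALuA7gDMgO4A3YDuAO6A7gD/gO4AAID/ABGA/wAigP8AM4D/AESA/wBVgP8AZoD/AHeA/wCIgP8AmYD/AKqA/wC7gP8AzID/AN2A/wDugP8A/4D/AId3l6eChoeomIeHhnVUptjX68e0yOmDdJZ2h4eGl5iHhoeXl4GXl5ioh4aWl7bWpZW4pqTG1WGVt5WXmIeGhnWHh6eWgaeXh7eXdbjHt6d2dJRkc8XThOWldJeoqJiFhpiYl4Zig5aXuMe4yIZ2hoeHdnZzuPj8+JSFdoaWhXSXh6eGhoaBg6fH1+m4lIaHh4eGhnSEtveEhIaHdoWFdpZ2ppaGl3RhkIBwk7O1qJiYh3V0hqXH9GJkdod2hoeHhpe3tqemcZS3pqOAcMnZyKiVg6fXpZX31nRzhYaXqKiHqJPW2ceQlqm5x6aAkIGVpJKW2JdlY6f5+dellpeWuLh1cun6ppC5mJenyaaDkHCEp8m4hJaEpKfI57aml4WFhmSF1/V0YJaXl7m5x8i4lICnuIWWqJeUg4SVhYanybeWdWS1+KeAlpiHl5eouLeng4KVdYeol4eGhnZ1dISFk5KFpej8uICVmJiYl5Z2laeXhHV2dqeomJiHdZSlhGSCxci31ra0cJaGdpenhmWGqZeWhoZ1qKiImJaFuMmnU3P5lseVlMaCdJaGlaWGdoWXhoeHhoSouJd2lqe4p/fTxfqn6ISWyaRzl4eYqJd2hXZ3h4eHhZa4qKe2t7iXhdboyMi3ZIaXkoWnl5ioh4eGdHaHh3d2dYa3pnRkdZV1ZITmyad1hnSDt6iWl5eXl5Z1hIaHh3d2hre3dmR1hpZ1dfioyJV2hLi3hoWmpYV2p6iVhIeHhoaoqMmXhYSXqael6bmmtIaEp4Z2hLbZloa4uaaUhnd2dqaVp7eGdHaolpXZp4LFyHOWloVzp+v4+NnKpnN1hXanyJZ1ppeFhqeGZMSngsnrtJe4hnPFpoWVpJOCU3Wo1seohnWXmIWVuaek2oVjtse0l6jY1reXp6fHtpaWlcaVdYWFdpeYh5SnlaTKdpW2hKe5ybekuJd0gKK1hYSmtXVldoZ2hYWEcnBwcJCXloZ1p5i3gnLGhIG1yKaEp+imhXV1hYaGdoaXp6e3tqeFdZeXdpOkyJZ0hMnrx9fapmVkhJeoqJeHl6inp8jIp3V1hnV0hrinpaelpriXl7fXhnOEqKiXqKeoqJiXhnendHV1ZXaVhJXHtqaXh8emhdjHY3KXh4eHiIiIiIiHd5eEmJeWhqfYyJZzg6WVlummlPSmkoOIiIeHh4iIiIeGhXWXh4aXyJZ2hITJ6saU96Zg1vq3kYaIiIeHiIeHd3d0l4d3dpa3hnV0ptenhIH3yIGV+umEg4iIh4Z2h4eHd4aXd3eGhpenh4WmlXRihenognO396ZyhoeHmId2doeHmIeHh4d2dqeXhZeGdmOFxueDlZa2yKSGhnaHl4eHhnY="/>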